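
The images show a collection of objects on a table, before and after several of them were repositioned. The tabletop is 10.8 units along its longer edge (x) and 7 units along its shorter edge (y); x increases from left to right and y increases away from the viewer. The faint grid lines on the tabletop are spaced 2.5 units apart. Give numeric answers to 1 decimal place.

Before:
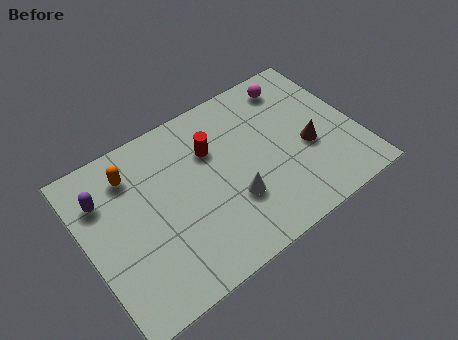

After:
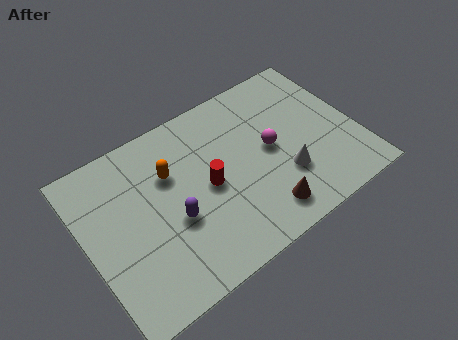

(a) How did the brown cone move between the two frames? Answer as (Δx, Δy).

(-2.2, -1.7)

The brown cone started near (8.8, 2.9) and ended near (6.6, 1.2).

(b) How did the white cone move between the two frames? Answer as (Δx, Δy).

(2.1, -0.1)

From the two frames, the white cone sits at roughly (5.6, 2.3) before and (7.7, 2.2) after.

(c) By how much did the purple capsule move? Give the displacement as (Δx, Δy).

(2.4, -2.3)

From the two frames, the purple capsule sits at roughly (0.9, 5.1) before and (3.3, 2.8) after.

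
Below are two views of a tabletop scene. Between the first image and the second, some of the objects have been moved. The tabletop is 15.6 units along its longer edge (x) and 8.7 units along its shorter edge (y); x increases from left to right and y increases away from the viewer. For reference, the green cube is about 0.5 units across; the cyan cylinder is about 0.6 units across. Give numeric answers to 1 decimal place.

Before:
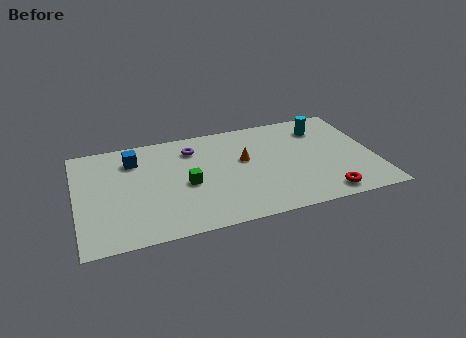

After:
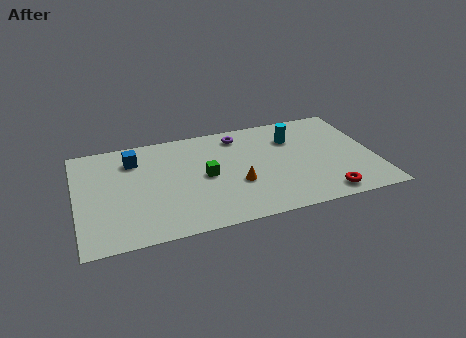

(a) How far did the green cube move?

1.1

The green cube moved from about (5.7, 3.9) to (6.7, 4.3), a distance of √(1.0² + 0.4²) ≈ 1.1.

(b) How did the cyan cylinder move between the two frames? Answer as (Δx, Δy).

(-1.6, -0.5)

From the two frames, the cyan cylinder sits at roughly (13.1, 6.8) before and (11.5, 6.3) after.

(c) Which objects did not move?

the red torus and the blue cube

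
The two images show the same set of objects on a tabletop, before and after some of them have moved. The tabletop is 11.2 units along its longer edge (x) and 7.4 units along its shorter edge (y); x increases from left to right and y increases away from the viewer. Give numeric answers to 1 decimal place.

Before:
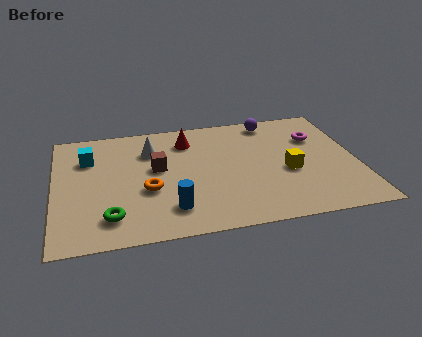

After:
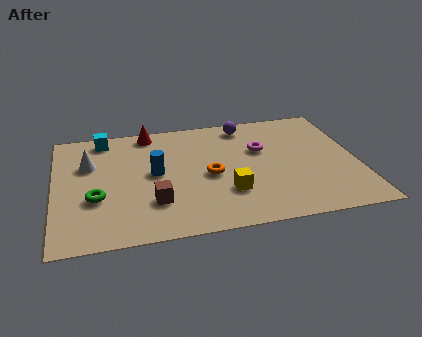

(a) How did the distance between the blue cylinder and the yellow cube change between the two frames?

-1.5

Before: roughly 4.6 units apart; after: 3.1. That's 1.5 units closer together.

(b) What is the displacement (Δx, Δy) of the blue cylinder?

(-0.5, 2.3)

The blue cylinder started near (4.2, 1.6) and ended near (3.7, 3.9).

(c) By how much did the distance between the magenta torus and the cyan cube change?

-2.4

They were about 8.5 units apart before and 6.1 after — 2.4 units closer together.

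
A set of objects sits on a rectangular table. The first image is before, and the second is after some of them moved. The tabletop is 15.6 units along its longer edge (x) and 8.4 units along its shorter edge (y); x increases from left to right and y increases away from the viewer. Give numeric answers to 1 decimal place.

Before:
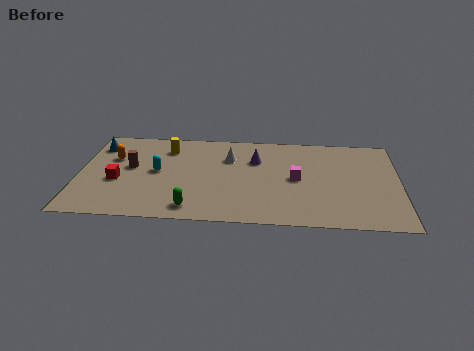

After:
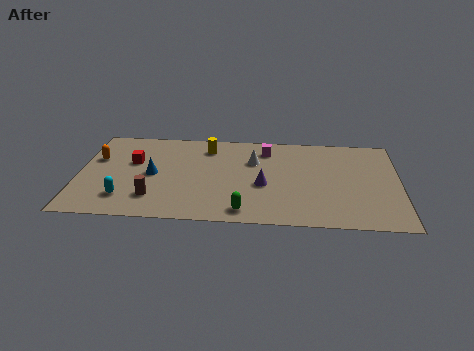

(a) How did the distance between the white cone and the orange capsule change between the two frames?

+2.0

Before: roughly 5.7 units apart; after: 7.7. That's 2.0 units further apart.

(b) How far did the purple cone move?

2.3

The purple cone moved from about (8.6, 5.8) to (9.0, 3.5), a distance of √(0.4² + 2.3²) ≈ 2.3.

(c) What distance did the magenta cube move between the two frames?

3.0

The magenta cube was near (10.6, 4.2) before and (9.1, 6.8) after, so it travelled √(1.5² + 2.6²) ≈ 3.0 units.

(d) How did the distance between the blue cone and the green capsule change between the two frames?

-1.8

Before: roughly 7.2 units apart; after: 5.4. That's 1.8 units closer together.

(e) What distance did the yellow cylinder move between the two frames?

2.0

From (4.2, 6.6) to (6.2, 6.8), the yellow cylinder covered √(2.0² + 0.2²) ≈ 2.0 units.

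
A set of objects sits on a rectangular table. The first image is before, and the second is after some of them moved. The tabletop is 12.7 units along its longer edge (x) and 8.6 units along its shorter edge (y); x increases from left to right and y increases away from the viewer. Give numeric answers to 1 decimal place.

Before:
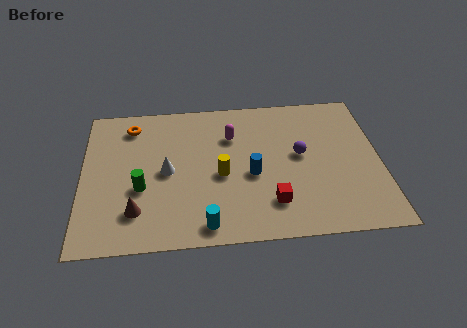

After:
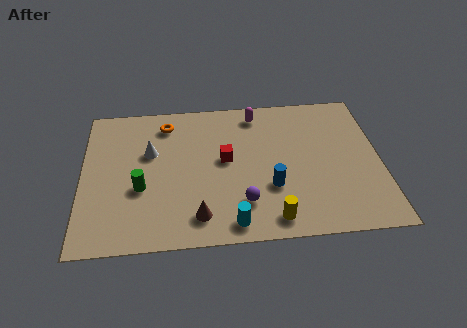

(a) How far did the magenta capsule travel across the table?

1.7

The magenta capsule was near (6.4, 6.1) before and (7.5, 7.4) after, so it travelled √(1.1² + 1.3²) ≈ 1.7 units.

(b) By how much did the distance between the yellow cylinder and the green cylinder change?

+2.5

The distance was about 3.4 in the first image and 5.9 in the second, so they moved 2.5 units further apart.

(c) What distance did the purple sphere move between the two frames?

3.6

From (9.3, 4.7) to (6.8, 2.1), the purple sphere covered √(2.5² + 2.6²) ≈ 3.6 units.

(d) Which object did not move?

the green cylinder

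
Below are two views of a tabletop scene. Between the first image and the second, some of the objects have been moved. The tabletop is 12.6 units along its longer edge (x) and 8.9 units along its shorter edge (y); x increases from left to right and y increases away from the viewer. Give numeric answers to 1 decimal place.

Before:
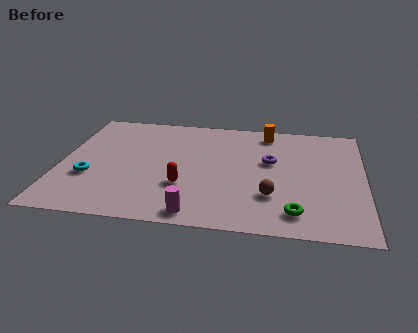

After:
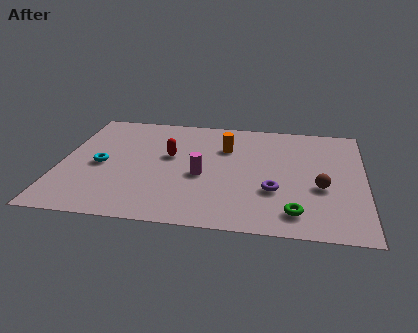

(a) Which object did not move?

the green torus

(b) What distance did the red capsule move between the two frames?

2.4

From (5.2, 2.9) to (4.5, 5.2), the red capsule covered √(0.7² + 2.3²) ≈ 2.4 units.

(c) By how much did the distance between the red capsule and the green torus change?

+1.7

Before: roughly 4.8 units apart; after: 6.5. That's 1.7 units further apart.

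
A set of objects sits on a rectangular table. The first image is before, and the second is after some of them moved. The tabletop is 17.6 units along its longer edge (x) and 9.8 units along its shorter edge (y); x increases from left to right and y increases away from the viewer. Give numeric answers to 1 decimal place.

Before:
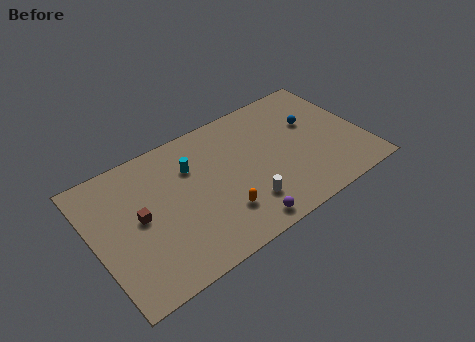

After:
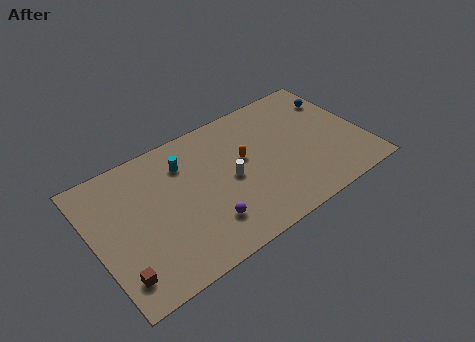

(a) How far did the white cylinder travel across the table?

2.4

From (9.4, 2.4) to (8.8, 4.7), the white cylinder covered √(0.6² + 2.3²) ≈ 2.4 units.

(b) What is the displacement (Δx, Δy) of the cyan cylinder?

(-0.4, 0.5)

The cyan cylinder started near (6.6, 6.9) and ended near (6.2, 7.4).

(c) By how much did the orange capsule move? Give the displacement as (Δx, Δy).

(2.1, 3.1)

The orange capsule started near (7.8, 2.6) and ended near (9.9, 5.7).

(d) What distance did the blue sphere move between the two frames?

2.2

The blue sphere was near (14.6, 6.2) before and (16.5, 7.3) after, so it travelled √(1.9² + 1.1²) ≈ 2.2 units.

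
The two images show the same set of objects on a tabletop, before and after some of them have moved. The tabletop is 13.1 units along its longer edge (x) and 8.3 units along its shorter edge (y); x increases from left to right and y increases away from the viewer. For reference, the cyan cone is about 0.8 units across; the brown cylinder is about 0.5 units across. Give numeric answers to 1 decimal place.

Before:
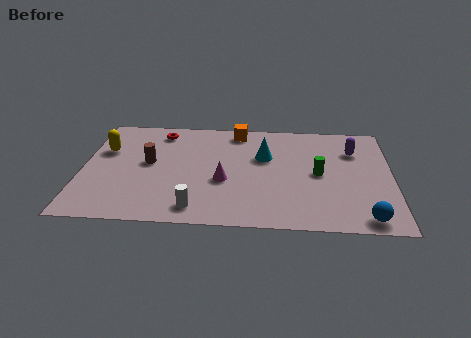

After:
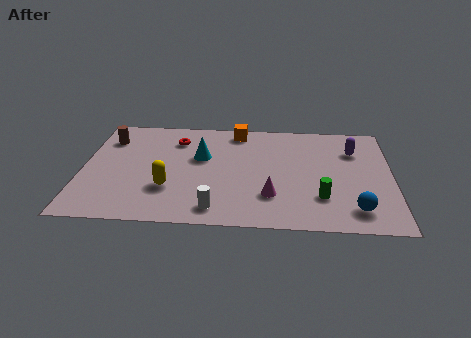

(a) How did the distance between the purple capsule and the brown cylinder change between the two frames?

+1.7

They were about 8.8 units apart before and 10.5 after — 1.7 units further apart.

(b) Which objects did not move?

the orange cube and the purple capsule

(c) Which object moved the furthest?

the yellow capsule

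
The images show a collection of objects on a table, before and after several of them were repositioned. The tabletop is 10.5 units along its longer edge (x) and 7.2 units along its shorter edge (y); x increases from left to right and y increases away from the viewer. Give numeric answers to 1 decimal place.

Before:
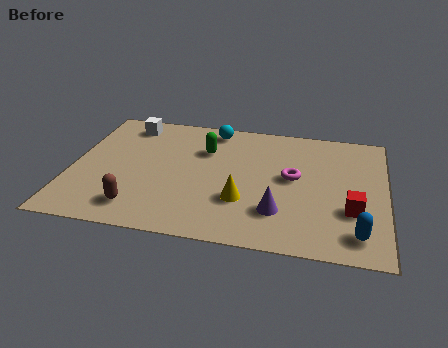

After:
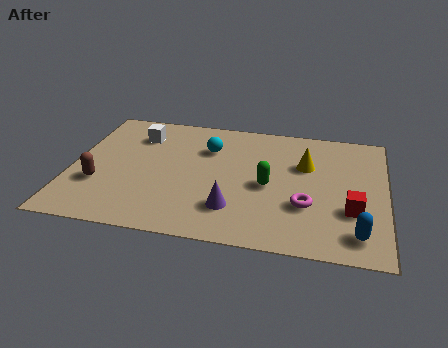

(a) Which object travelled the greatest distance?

the yellow cone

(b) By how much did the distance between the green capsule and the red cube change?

-2.7

Before: roughly 5.6 units apart; after: 2.9. That's 2.7 units closer together.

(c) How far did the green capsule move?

2.8

From (4.4, 5.0) to (6.6, 3.3), the green capsule covered √(2.2² + 1.7²) ≈ 2.8 units.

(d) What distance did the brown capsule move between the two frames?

1.8

The brown capsule moved from about (2.4, 1.3) to (1.0, 2.4), a distance of √(1.4² + 1.1²) ≈ 1.8.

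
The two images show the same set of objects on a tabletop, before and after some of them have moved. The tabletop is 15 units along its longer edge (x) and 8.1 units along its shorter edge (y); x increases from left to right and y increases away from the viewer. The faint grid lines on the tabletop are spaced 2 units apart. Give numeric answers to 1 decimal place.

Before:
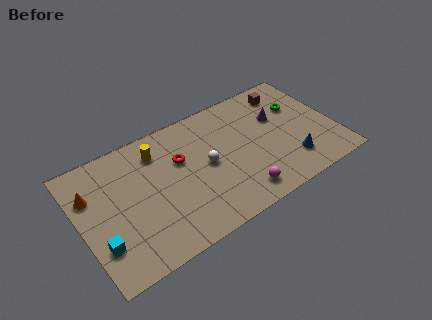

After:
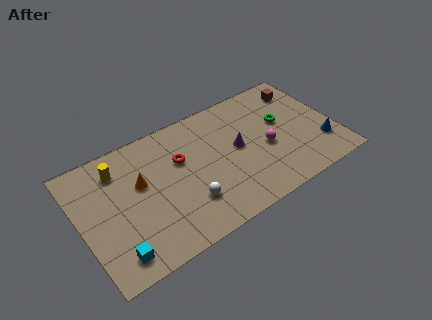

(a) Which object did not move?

the red torus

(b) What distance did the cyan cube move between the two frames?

1.2

The cyan cube moved from about (0.9, 2.3) to (1.6, 1.3), a distance of √(0.7² + 1.0²) ≈ 1.2.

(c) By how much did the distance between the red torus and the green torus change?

-1.1

They were about 7.2 units apart before and 6.1 after — 1.1 units closer together.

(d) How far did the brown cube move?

0.9

The brown cube moved from about (12.7, 6.7) to (13.6, 6.5), a distance of √(0.9² + 0.2²) ≈ 0.9.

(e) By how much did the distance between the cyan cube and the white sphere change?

-2.2

The distance was about 6.7 in the first image and 4.5 in the second, so they moved 2.2 units closer together.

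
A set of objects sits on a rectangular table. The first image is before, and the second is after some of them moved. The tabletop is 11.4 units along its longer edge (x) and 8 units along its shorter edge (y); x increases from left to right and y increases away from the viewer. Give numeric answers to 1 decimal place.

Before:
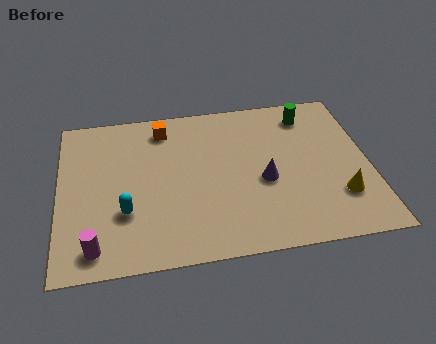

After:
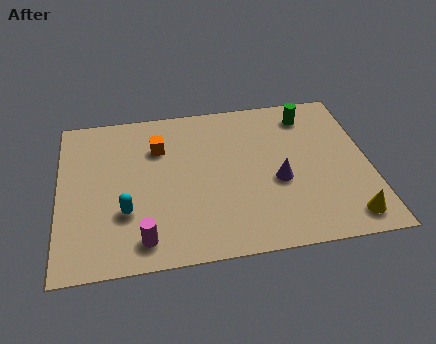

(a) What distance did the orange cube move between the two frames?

1.0

From (3.9, 6.7) to (3.7, 5.7), the orange cube covered √(0.2² + 1.0²) ≈ 1.0 units.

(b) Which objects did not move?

the cyan capsule and the green cylinder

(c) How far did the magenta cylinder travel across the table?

1.7

The magenta cylinder moved from about (1.3, 1.1) to (3.0, 1.2), a distance of √(1.7² + 0.1²) ≈ 1.7.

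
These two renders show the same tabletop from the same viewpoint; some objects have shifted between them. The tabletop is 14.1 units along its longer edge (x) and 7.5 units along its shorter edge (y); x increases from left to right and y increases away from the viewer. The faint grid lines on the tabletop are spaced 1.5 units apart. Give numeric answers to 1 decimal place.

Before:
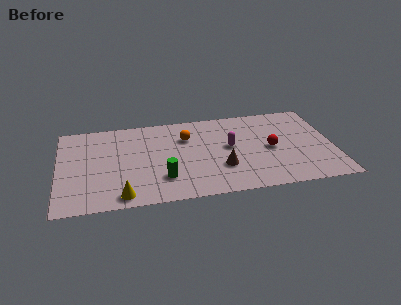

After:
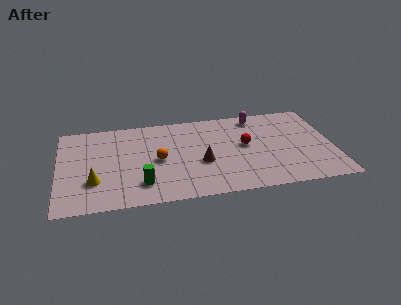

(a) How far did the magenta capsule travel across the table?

2.8

The magenta capsule moved from about (8.8, 4.1) to (10.3, 6.5), a distance of √(1.5² + 2.4²) ≈ 2.8.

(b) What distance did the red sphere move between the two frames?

1.4

From (10.9, 3.6) to (9.6, 4.1), the red sphere covered √(1.3² + 0.5²) ≈ 1.4 units.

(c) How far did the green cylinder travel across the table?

1.1

From (5.3, 2.0) to (4.2, 1.7), the green cylinder covered √(1.1² + 0.3²) ≈ 1.1 units.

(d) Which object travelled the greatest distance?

the magenta capsule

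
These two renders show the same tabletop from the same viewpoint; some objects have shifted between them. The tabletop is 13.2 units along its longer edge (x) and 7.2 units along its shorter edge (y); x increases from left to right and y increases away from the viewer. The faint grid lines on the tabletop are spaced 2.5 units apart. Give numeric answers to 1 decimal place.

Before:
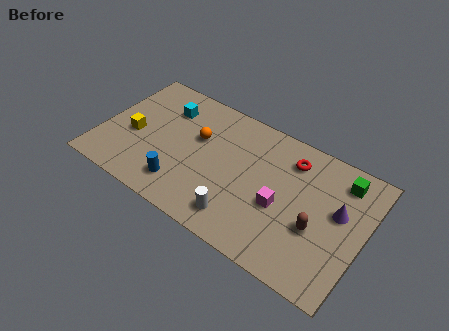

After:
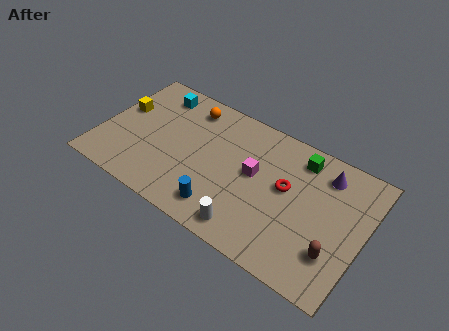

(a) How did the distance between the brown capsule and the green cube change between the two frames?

+1.4

The distance was about 3.2 in the first image and 4.6 in the second, so they moved 1.4 units further apart.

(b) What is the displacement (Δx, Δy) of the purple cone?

(-0.9, 1.6)

The purple cone started near (11.9, 4.2) and ended near (11.0, 5.8).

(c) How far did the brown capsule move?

1.3

From (11.0, 2.8) to (12.0, 2.0), the brown capsule covered √(1.0² + 0.8²) ≈ 1.3 units.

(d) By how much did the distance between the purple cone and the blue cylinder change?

-1.6

The distance was about 8.0 in the first image and 6.4 in the second, so they moved 1.6 units closer together.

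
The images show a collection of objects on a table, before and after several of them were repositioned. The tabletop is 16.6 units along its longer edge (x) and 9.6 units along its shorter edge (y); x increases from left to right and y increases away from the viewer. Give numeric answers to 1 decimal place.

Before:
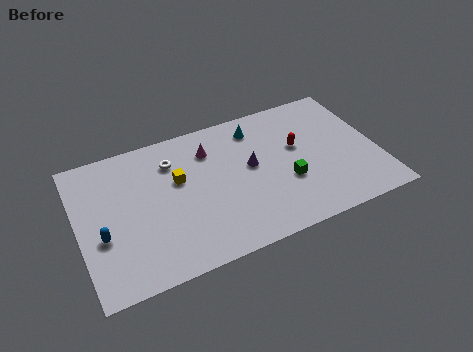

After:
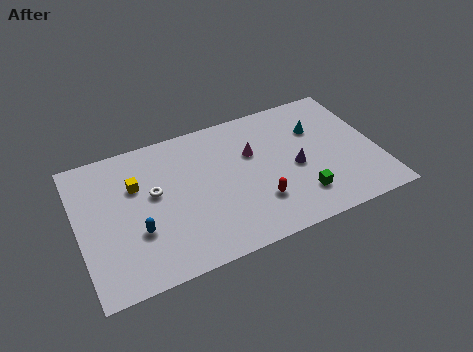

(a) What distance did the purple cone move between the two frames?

2.6

The purple cone moved from about (9.6, 5.3) to (12.0, 4.3), a distance of √(2.4² + 1.0²) ≈ 2.6.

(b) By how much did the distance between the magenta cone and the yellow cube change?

+4.1

The distance was about 2.4 in the first image and 6.5 in the second, so they moved 4.1 units further apart.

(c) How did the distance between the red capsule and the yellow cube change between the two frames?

+0.7

They were about 6.7 units apart before and 7.4 after — 0.7 units further apart.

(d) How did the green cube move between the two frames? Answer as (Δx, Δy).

(0.6, -1.3)

The green cube was at about (11.4, 3.5) and moved to about (12.0, 2.2).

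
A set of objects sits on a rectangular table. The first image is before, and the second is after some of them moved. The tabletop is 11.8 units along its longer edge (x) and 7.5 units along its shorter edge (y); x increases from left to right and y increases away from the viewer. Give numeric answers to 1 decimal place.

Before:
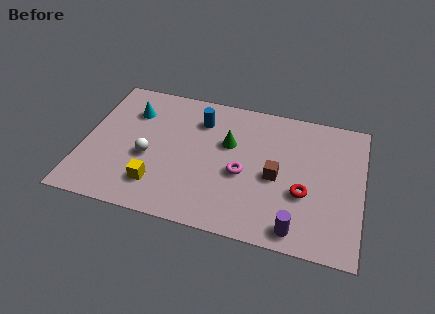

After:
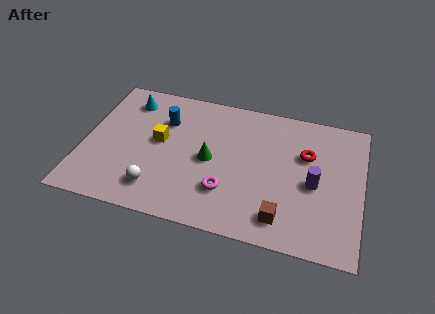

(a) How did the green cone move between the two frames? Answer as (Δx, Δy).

(-0.7, -1.1)

From the two frames, the green cone sits at roughly (6.1, 4.7) before and (5.4, 3.6) after.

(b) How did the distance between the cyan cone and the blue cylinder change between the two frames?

-1.1

Before: roughly 2.9 units apart; after: 1.8. That's 1.1 units closer together.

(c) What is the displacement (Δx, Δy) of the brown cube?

(0.4, -2.1)

The brown cube was at about (8.2, 3.4) and moved to about (8.6, 1.3).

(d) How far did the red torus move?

2.1

The red torus moved from about (9.4, 2.8) to (9.4, 4.9), a distance of √(0.0² + 2.1²) ≈ 2.1.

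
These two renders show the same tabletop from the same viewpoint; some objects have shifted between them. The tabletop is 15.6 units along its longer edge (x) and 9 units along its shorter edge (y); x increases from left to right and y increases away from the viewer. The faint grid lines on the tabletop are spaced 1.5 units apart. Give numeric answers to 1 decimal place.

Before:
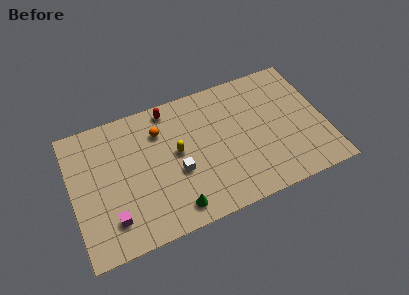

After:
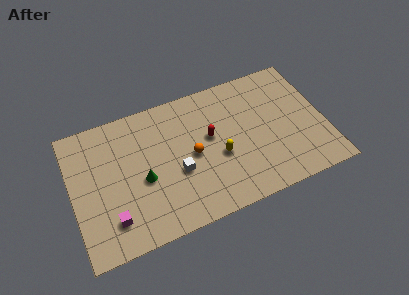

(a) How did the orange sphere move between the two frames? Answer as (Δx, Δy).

(1.8, -2.3)

The orange sphere started near (5.6, 6.7) and ended near (7.4, 4.4).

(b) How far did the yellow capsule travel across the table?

2.8

From (6.5, 4.9) to (9.0, 3.7), the yellow capsule covered √(2.5² + 1.2²) ≈ 2.8 units.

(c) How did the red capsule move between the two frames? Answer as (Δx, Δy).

(2.3, -2.8)

The red capsule started near (6.3, 8.0) and ended near (8.6, 5.2).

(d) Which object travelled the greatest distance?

the red capsule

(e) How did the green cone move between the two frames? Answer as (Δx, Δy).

(-1.7, 2.6)

The green cone was at about (6.0, 1.3) and moved to about (4.3, 3.9).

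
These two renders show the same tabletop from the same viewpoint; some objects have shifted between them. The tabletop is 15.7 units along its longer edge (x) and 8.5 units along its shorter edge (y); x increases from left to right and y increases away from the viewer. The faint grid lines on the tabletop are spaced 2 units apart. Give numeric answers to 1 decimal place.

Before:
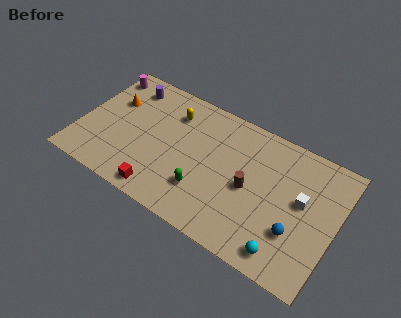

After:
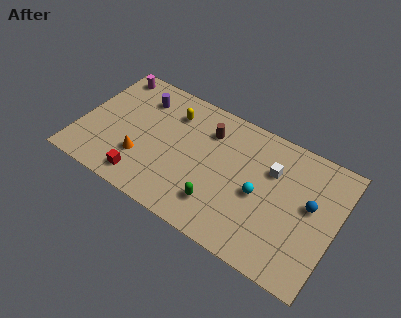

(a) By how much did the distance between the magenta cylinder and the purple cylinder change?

+0.7

The distance was about 1.6 in the first image and 2.3 in the second, so they moved 0.7 units further apart.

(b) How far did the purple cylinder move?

1.0

The purple cylinder moved from about (2.4, 7.0) to (3.3, 6.6), a distance of √(0.9² + 0.4²) ≈ 1.0.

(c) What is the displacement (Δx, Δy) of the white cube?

(-2.0, 1.0)

The white cube was at about (13.6, 4.8) and moved to about (11.6, 5.8).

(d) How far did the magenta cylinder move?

0.5

The magenta cylinder moved from about (0.8, 7.2) to (1.2, 7.5), a distance of √(0.4² + 0.3²) ≈ 0.5.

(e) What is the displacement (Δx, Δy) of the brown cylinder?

(-2.9, 2.4)

The brown cylinder was at about (10.5, 4.0) and moved to about (7.6, 6.4).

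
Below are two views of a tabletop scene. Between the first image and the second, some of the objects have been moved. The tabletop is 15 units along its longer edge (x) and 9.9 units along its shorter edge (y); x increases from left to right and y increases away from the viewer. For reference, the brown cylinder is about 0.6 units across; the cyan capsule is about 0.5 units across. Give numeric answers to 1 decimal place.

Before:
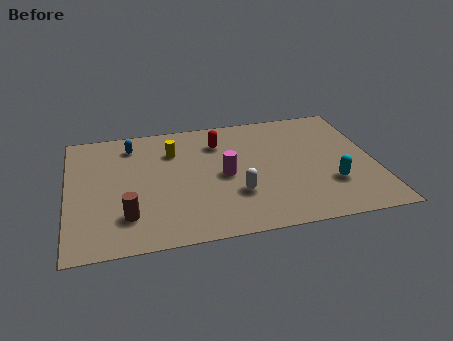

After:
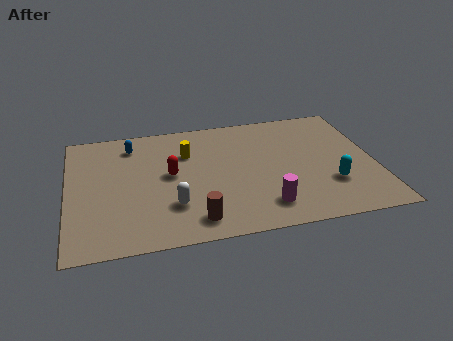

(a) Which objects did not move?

the blue capsule and the cyan capsule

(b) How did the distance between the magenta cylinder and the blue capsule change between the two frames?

+3.2

The distance was about 5.6 in the first image and 8.8 in the second, so they moved 3.2 units further apart.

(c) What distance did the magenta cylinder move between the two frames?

3.3

The magenta cylinder was near (7.6, 4.7) before and (9.4, 1.9) after, so it travelled √(1.8² + 2.8²) ≈ 3.3 units.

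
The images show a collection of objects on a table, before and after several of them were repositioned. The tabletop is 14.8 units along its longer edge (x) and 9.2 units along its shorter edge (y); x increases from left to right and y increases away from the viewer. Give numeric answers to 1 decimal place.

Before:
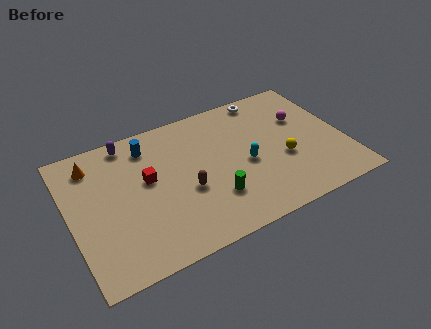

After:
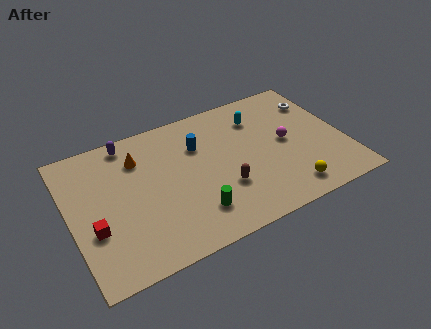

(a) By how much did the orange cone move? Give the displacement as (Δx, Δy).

(2.4, -0.6)

From the two frames, the orange cone sits at roughly (1.5, 7.5) before and (3.9, 6.9) after.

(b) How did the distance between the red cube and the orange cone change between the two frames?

+1.1

The distance was about 3.5 in the first image and 4.6 in the second, so they moved 1.1 units further apart.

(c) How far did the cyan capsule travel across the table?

3.1

From (9.4, 4.1) to (10.5, 7.0), the cyan capsule covered √(1.1² + 2.9²) ≈ 3.1 units.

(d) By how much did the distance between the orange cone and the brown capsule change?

-0.3

The distance was about 6.0 in the first image and 5.7 in the second, so they moved 0.3 units closer together.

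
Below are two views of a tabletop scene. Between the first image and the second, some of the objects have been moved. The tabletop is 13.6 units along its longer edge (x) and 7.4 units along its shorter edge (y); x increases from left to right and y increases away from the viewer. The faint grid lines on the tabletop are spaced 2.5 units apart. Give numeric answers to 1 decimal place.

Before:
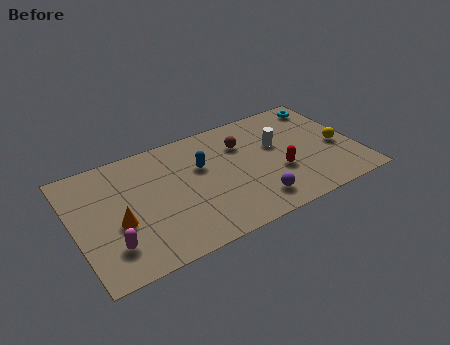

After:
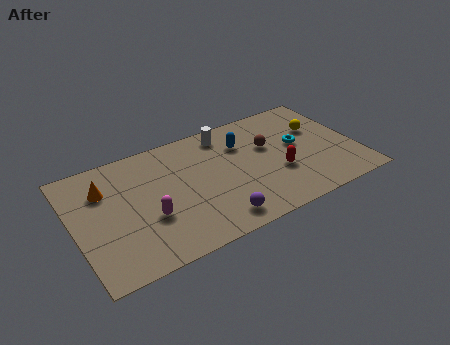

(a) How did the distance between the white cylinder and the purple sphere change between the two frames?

+1.8

Before: roughly 3.5 units apart; after: 5.3. That's 1.8 units further apart.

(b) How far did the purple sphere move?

1.9

From (8.3, 1.4) to (6.4, 1.1), the purple sphere covered √(1.9² + 0.3²) ≈ 1.9 units.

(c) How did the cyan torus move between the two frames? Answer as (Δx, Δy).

(-1.7, -2.2)

The cyan torus was at about (12.6, 6.3) and moved to about (10.9, 4.1).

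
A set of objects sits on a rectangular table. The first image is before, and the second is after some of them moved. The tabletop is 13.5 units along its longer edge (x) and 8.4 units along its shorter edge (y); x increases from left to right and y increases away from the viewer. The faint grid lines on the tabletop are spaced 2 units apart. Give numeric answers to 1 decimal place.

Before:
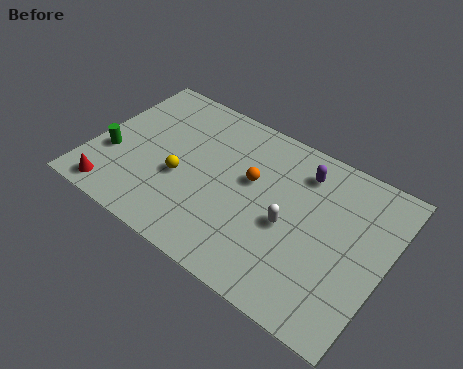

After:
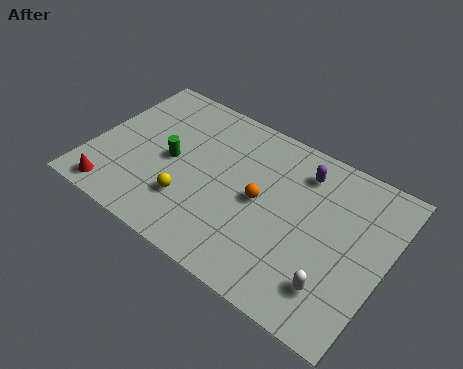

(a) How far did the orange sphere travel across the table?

1.0

The orange sphere was near (7.2, 5.0) before and (7.8, 4.2) after, so it travelled √(0.6² + 0.8²) ≈ 1.0 units.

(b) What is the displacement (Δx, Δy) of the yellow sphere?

(0.6, -1.0)

The yellow sphere started near (4.2, 3.4) and ended near (4.8, 2.4).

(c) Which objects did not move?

the red cone and the purple capsule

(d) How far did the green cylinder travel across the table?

2.8

The green cylinder was near (1.0, 3.0) before and (3.6, 4.1) after, so it travelled √(2.6² + 1.1²) ≈ 2.8 units.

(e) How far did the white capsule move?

3.0

The white capsule moved from about (9.2, 3.7) to (11.6, 1.9), a distance of √(2.4² + 1.8²) ≈ 3.0.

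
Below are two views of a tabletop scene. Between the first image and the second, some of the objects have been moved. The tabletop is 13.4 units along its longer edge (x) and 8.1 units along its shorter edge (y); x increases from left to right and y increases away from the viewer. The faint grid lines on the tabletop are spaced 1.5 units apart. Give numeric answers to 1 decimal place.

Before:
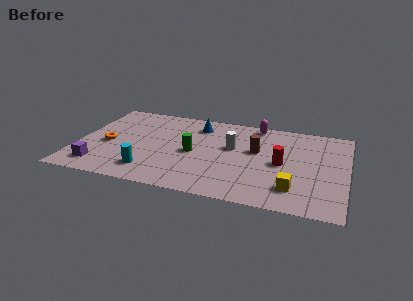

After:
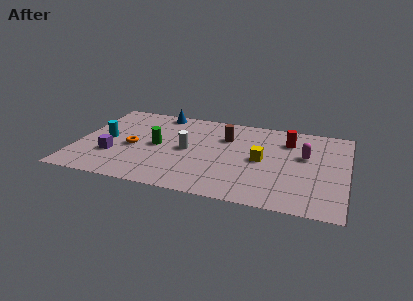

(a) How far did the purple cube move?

1.3

The purple cube moved from about (1.3, 1.4) to (1.9, 2.6), a distance of √(0.6² + 1.2²) ≈ 1.3.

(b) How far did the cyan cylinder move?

3.4

From (3.8, 1.6) to (1.4, 4.0), the cyan cylinder covered √(2.4² + 2.4²) ≈ 3.4 units.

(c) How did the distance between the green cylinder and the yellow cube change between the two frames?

-0.3

Before: roughly 5.5 units apart; after: 5.2. That's 0.3 units closer together.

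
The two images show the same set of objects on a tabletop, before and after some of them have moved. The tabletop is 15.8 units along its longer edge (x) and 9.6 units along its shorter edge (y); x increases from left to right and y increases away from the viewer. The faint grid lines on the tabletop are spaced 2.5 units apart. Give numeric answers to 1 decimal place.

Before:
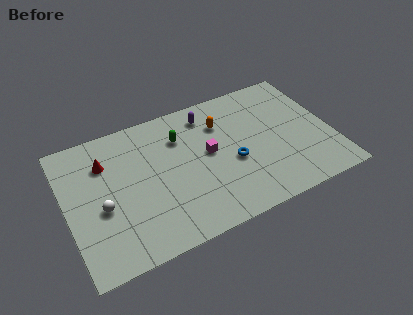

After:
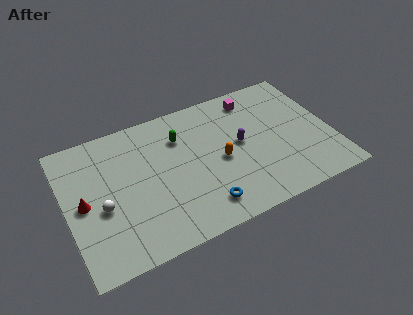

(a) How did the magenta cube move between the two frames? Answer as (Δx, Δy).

(3.1, 2.9)

The magenta cube started near (8.5, 5.2) and ended near (11.6, 8.1).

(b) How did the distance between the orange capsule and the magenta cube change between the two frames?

+2.4

The distance was about 2.1 in the first image and 4.5 in the second, so they moved 2.4 units further apart.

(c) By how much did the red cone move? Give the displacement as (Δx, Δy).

(-1.5, -2.3)

The red cone was at about (2.5, 7.0) and moved to about (1.0, 4.7).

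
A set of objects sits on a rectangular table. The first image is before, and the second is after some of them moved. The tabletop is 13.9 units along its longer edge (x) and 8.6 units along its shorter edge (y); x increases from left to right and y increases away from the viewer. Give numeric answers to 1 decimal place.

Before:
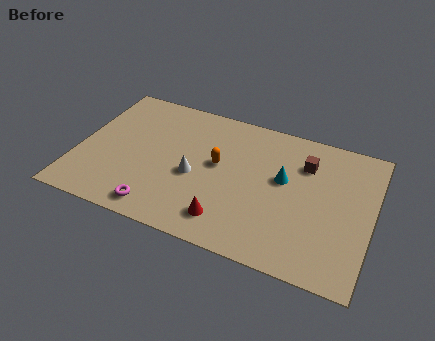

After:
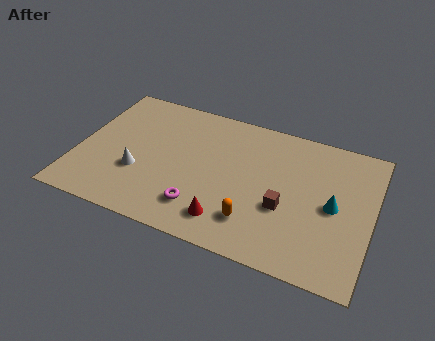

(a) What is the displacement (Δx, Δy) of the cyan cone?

(2.4, -0.8)

The cyan cone was at about (9.7, 5.0) and moved to about (12.1, 4.2).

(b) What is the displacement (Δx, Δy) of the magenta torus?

(1.9, 0.8)

The magenta torus started near (4.2, 1.1) and ended near (6.1, 1.9).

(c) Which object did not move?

the red cone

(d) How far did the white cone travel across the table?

2.7

The white cone was near (5.6, 3.7) before and (3.0, 3.0) after, so it travelled √(2.6² + 0.7²) ≈ 2.7 units.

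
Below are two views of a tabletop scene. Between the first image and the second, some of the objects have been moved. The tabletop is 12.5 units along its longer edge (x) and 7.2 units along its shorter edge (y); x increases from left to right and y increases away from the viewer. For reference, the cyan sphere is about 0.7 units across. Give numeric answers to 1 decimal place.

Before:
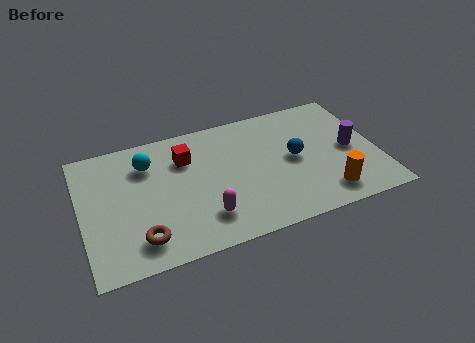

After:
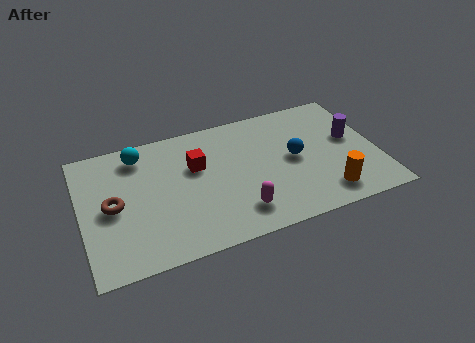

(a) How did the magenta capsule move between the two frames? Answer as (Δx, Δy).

(1.4, -0.2)

The magenta capsule started near (5.0, 1.7) and ended near (6.4, 1.5).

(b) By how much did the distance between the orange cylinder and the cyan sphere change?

+0.6

They were about 8.3 units apart before and 8.9 after — 0.6 units further apart.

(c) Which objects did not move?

the blue sphere and the orange cylinder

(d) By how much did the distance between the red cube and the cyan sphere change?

+1.1

They were about 1.6 units apart before and 2.7 after — 1.1 units further apart.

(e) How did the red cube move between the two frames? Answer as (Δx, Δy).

(0.4, -0.6)

The red cube was at about (4.5, 5.2) and moved to about (4.9, 4.6).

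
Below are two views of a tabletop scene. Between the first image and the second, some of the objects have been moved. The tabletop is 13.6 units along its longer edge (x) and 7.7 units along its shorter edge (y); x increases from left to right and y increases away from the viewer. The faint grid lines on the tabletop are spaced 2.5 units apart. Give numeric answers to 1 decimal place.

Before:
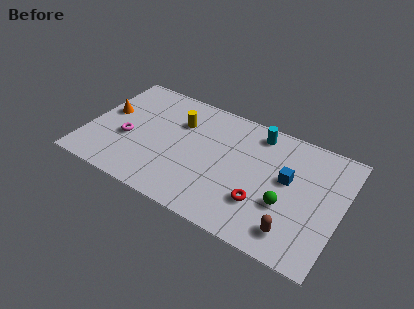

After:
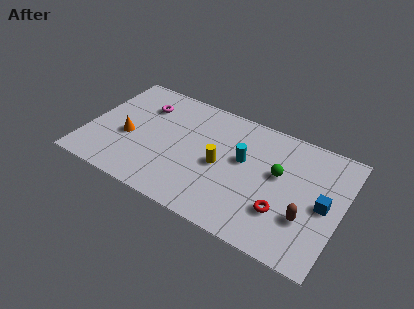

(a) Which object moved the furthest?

the yellow cylinder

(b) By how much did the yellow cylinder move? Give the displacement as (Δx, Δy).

(2.5, -1.8)

The yellow cylinder was at about (4.7, 5.4) and moved to about (7.2, 3.6).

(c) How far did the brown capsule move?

1.2

The brown capsule was near (11.4, 1.4) before and (11.9, 2.5) after, so it travelled √(0.5² + 1.1²) ≈ 1.2 units.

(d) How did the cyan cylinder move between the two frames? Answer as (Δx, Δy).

(-0.5, -2.1)

From the two frames, the cyan cylinder sits at roughly (8.8, 6.6) before and (8.3, 4.5) after.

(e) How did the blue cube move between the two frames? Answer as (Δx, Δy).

(2.0, -0.7)

The blue cube was at about (10.7, 4.4) and moved to about (12.7, 3.7).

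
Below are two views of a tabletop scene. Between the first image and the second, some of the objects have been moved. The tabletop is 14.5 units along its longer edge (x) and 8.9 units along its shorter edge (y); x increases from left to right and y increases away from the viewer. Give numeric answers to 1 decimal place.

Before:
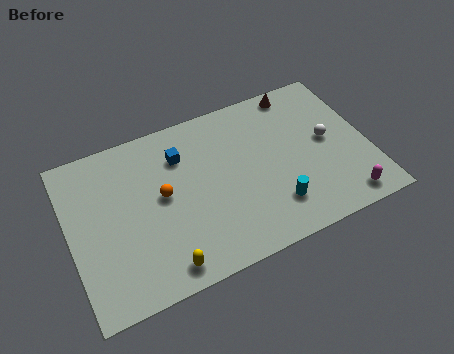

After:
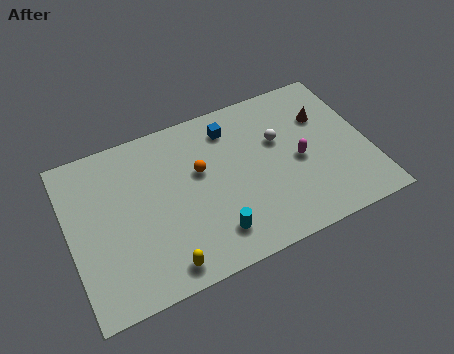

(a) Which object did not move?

the yellow capsule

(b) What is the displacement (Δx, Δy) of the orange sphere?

(1.9, 0.6)

The orange sphere was at about (4.5, 4.8) and moved to about (6.4, 5.4).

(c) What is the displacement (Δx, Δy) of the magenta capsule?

(-1.8, 3.0)

The magenta capsule was at about (12.9, 1.1) and moved to about (11.1, 4.1).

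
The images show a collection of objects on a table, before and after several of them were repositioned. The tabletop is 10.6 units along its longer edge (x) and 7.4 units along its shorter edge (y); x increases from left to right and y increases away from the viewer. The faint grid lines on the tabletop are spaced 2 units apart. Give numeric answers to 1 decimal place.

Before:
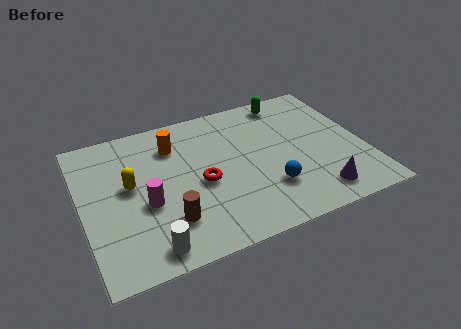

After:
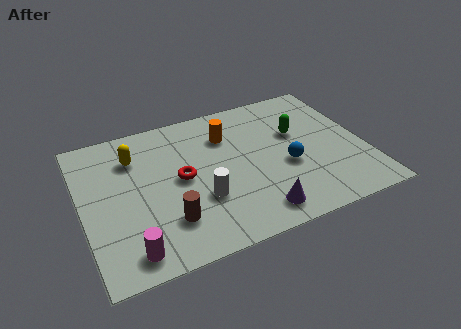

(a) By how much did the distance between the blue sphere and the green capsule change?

-2.9

They were about 4.6 units apart before and 1.7 after — 2.9 units closer together.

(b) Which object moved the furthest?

the white cylinder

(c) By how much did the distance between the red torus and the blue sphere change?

+1.3

Before: roughly 2.7 units apart; after: 4.0. That's 1.3 units further apart.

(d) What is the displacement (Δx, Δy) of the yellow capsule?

(0.3, 1.4)

From the two frames, the yellow capsule sits at roughly (1.8, 4.1) before and (2.1, 5.5) after.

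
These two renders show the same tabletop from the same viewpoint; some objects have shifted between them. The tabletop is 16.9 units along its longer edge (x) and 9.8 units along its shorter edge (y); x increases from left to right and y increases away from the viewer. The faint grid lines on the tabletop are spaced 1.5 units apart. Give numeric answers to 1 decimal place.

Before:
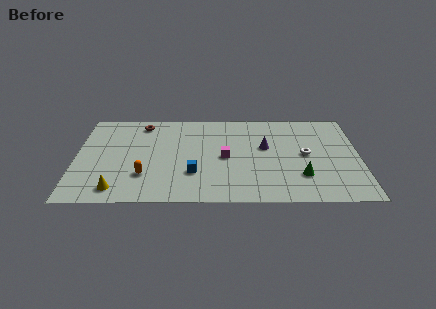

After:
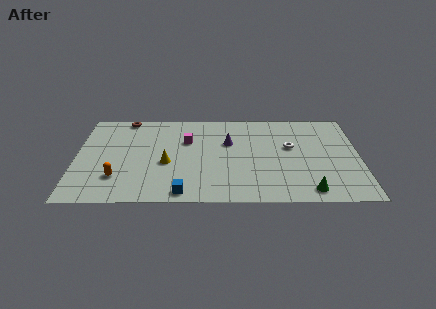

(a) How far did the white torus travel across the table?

1.2

The white torus moved from about (13.7, 5.0) to (12.8, 5.8), a distance of √(0.9² + 0.8²) ≈ 1.2.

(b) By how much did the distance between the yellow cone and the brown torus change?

-1.6

They were about 7.1 units apart before and 5.5 after — 1.6 units closer together.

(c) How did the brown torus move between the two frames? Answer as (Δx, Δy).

(-1.0, 0.6)

From the two frames, the brown torus sits at roughly (3.9, 8.4) before and (2.9, 9.0) after.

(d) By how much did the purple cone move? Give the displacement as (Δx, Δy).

(-2.2, 0.5)

The purple cone started near (11.3, 5.8) and ended near (9.1, 6.3).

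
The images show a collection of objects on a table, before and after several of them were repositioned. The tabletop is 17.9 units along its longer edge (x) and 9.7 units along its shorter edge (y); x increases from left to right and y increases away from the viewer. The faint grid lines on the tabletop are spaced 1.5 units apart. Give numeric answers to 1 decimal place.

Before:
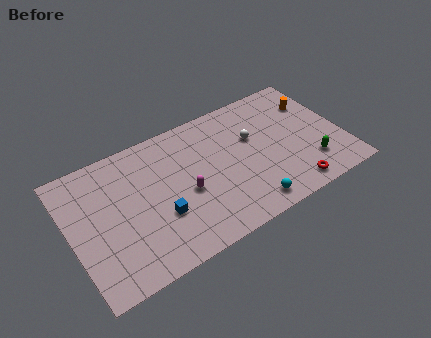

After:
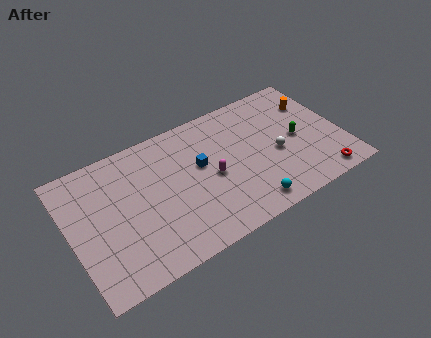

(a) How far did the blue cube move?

3.8

The blue cube was near (5.6, 3.4) before and (8.6, 5.7) after, so it travelled √(3.0² + 2.3²) ≈ 3.8 units.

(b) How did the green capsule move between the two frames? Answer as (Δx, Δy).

(-0.5, 2.3)

The green capsule started near (15.5, 2.4) and ended near (15.0, 4.7).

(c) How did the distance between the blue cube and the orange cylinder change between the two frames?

-3.5

The distance was about 11.5 in the first image and 8.0 in the second, so they moved 3.5 units closer together.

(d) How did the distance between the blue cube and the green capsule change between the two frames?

-3.5

The distance was about 10.0 in the first image and 6.5 in the second, so they moved 3.5 units closer together.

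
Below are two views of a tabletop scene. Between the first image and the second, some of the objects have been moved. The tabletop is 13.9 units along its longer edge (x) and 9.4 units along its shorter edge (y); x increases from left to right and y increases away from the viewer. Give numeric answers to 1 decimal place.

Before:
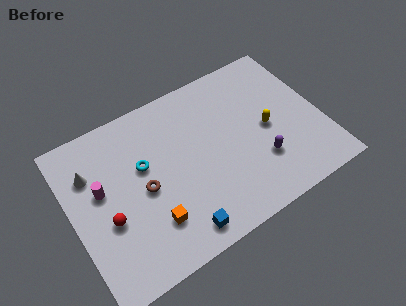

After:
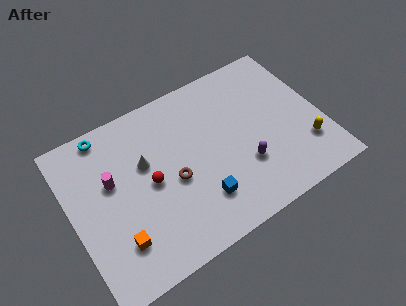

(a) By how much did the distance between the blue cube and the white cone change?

-2.5

The distance was about 6.8 in the first image and 4.3 in the second, so they moved 2.5 units closer together.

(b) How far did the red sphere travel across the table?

2.7

The red sphere was near (1.8, 3.7) before and (4.3, 4.6) after, so it travelled √(2.5² + 0.9²) ≈ 2.7 units.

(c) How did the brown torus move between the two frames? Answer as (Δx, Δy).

(1.6, -0.3)

From the two frames, the brown torus sits at roughly (3.9, 4.4) before and (5.5, 4.1) after.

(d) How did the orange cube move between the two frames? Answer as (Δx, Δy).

(-1.9, -0.1)

The orange cube was at about (4.0, 2.4) and moved to about (2.1, 2.3).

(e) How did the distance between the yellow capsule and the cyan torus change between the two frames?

+5.0

The distance was about 6.9 in the first image and 11.9 in the second, so they moved 5.0 units further apart.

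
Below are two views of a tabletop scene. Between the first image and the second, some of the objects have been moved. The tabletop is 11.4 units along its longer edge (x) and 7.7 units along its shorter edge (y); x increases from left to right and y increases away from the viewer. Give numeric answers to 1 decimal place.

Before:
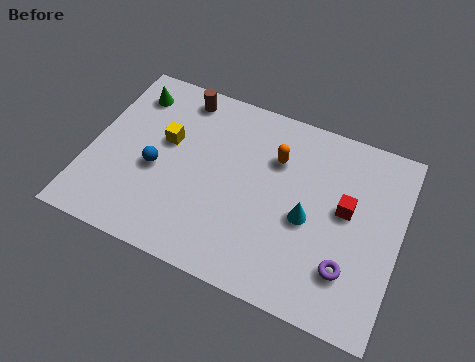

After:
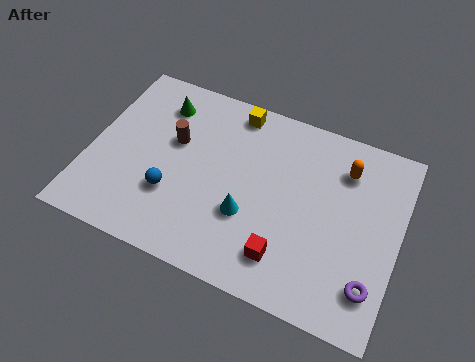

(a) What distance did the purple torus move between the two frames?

0.9

The purple torus was near (9.7, 2.0) before and (10.6, 1.7) after, so it travelled √(0.9² + 0.3²) ≈ 0.9 units.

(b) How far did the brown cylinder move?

2.0

From (3.0, 6.7) to (3.0, 4.7), the brown cylinder covered √(0.0² + 2.0²) ≈ 2.0 units.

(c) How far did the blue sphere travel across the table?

1.1

The blue sphere moved from about (2.5, 3.3) to (3.2, 2.5), a distance of √(0.7² + 0.8²) ≈ 1.1.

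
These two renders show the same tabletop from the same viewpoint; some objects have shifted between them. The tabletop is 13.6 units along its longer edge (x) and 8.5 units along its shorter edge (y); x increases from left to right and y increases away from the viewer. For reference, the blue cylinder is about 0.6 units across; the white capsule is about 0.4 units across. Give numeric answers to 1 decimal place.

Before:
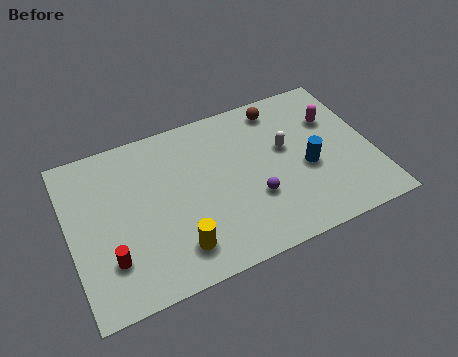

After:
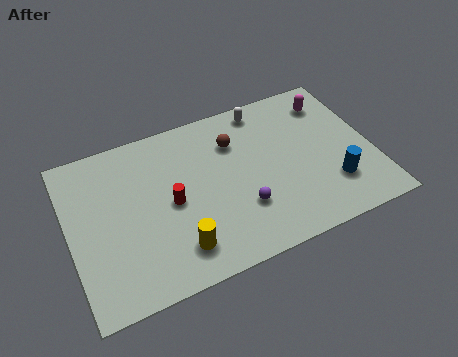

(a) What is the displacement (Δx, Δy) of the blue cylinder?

(1.0, -1.3)

The blue cylinder started near (10.6, 3.6) and ended near (11.6, 2.3).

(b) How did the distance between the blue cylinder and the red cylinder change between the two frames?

-1.8

They were about 9.1 units apart before and 7.3 after — 1.8 units closer together.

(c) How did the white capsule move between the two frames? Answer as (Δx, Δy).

(-0.7, 2.5)

The white capsule started near (9.8, 5.0) and ended near (9.1, 7.5).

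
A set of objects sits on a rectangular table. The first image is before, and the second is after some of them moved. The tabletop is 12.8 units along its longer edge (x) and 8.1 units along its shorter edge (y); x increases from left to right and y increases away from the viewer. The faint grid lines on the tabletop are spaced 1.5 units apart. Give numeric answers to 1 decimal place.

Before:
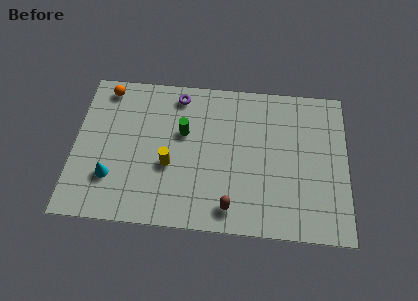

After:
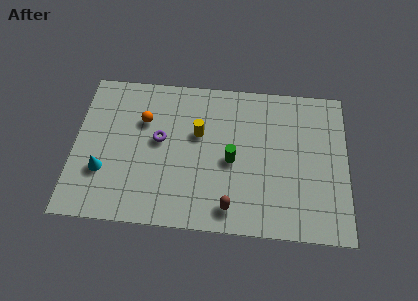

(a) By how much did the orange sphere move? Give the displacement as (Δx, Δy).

(1.8, -1.6)

From the two frames, the orange sphere sits at roughly (1.4, 7.1) before and (3.2, 5.5) after.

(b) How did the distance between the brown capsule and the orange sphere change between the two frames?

-2.4

The distance was about 8.4 in the first image and 6.0 in the second, so they moved 2.4 units closer together.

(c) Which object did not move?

the brown capsule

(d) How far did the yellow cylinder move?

2.2

The yellow cylinder was near (4.5, 3.2) before and (5.8, 5.0) after, so it travelled √(1.3² + 1.8²) ≈ 2.2 units.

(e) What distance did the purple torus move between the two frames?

2.6

The purple torus was near (4.8, 7.0) before and (4.0, 4.5) after, so it travelled √(0.8² + 2.5²) ≈ 2.6 units.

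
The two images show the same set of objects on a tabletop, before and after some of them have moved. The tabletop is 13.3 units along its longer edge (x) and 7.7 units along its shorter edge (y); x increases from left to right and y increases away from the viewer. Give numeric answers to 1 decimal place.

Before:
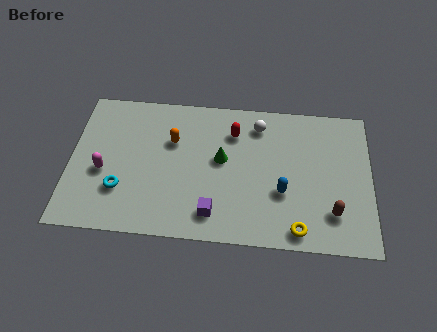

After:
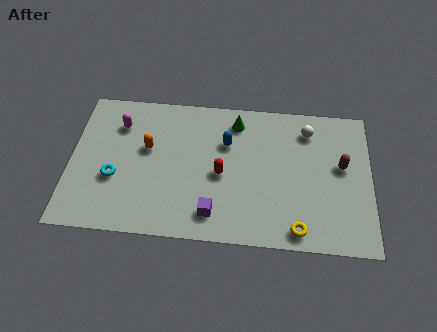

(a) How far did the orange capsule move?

1.2

From (4.5, 5.1) to (3.4, 4.6), the orange capsule covered √(1.1² + 0.5²) ≈ 1.2 units.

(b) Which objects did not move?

the yellow torus and the purple cube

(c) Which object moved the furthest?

the blue capsule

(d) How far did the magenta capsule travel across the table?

2.7

The magenta capsule moved from about (1.5, 3.2) to (2.1, 5.8), a distance of √(0.6² + 2.6²) ≈ 2.7.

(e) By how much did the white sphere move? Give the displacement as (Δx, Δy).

(2.2, -0.1)

The white sphere started near (8.3, 6.3) and ended near (10.5, 6.2).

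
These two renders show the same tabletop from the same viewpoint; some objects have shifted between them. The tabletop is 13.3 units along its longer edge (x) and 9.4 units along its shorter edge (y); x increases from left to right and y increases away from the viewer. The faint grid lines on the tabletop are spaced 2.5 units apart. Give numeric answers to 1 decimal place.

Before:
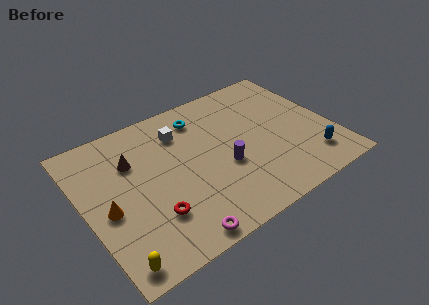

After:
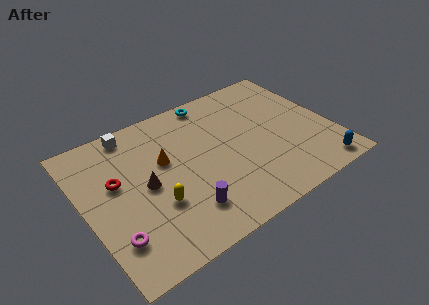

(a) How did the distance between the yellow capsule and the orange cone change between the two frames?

-0.4

Before: roughly 3.1 units apart; after: 2.7. That's 0.4 units closer together.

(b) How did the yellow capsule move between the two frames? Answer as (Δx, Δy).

(2.6, 2.2)

The yellow capsule was at about (0.9, 1.0) and moved to about (3.5, 3.2).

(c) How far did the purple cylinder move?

3.0

The purple cylinder moved from about (7.3, 3.7) to (4.8, 2.1), a distance of √(2.5² + 1.6²) ≈ 3.0.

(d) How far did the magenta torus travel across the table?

3.4

The magenta torus was near (4.1, 0.8) before and (1.1, 2.3) after, so it travelled √(3.0² + 1.5²) ≈ 3.4 units.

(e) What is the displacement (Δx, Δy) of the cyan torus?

(0.8, 0.9)

From the two frames, the cyan torus sits at roughly (6.7, 7.6) before and (7.5, 8.5) after.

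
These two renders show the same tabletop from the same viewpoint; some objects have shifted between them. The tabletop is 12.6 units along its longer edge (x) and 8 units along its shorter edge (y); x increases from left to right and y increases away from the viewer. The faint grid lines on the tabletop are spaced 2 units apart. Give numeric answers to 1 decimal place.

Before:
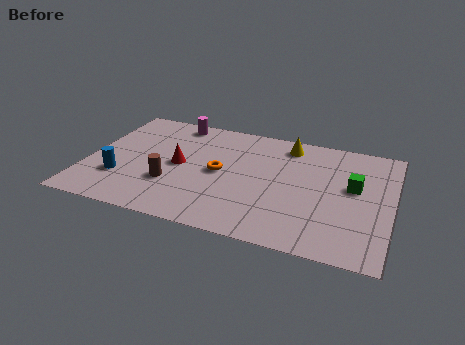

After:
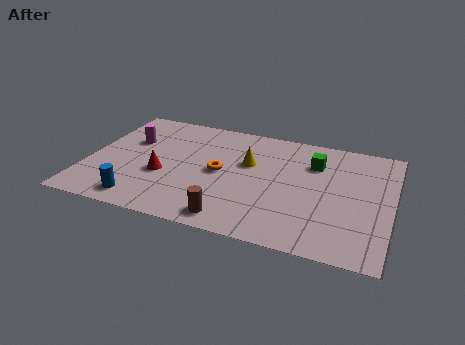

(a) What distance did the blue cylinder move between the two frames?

1.6

The blue cylinder was near (1.5, 2.4) before and (2.5, 1.1) after, so it travelled √(1.0² + 1.3²) ≈ 1.6 units.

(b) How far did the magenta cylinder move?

2.5

From (3.3, 7.1) to (1.6, 5.2), the magenta cylinder covered √(1.7² + 1.9²) ≈ 2.5 units.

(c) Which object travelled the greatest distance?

the brown cylinder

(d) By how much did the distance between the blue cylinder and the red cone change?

-0.7

The distance was about 2.8 in the first image and 2.1 in the second, so they moved 0.7 units closer together.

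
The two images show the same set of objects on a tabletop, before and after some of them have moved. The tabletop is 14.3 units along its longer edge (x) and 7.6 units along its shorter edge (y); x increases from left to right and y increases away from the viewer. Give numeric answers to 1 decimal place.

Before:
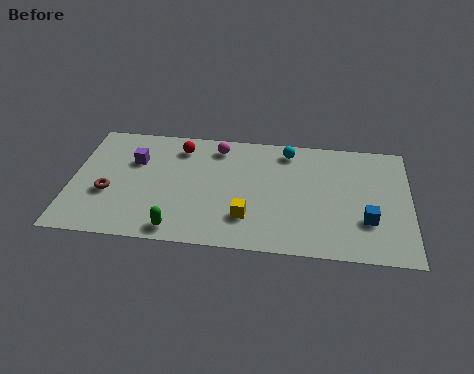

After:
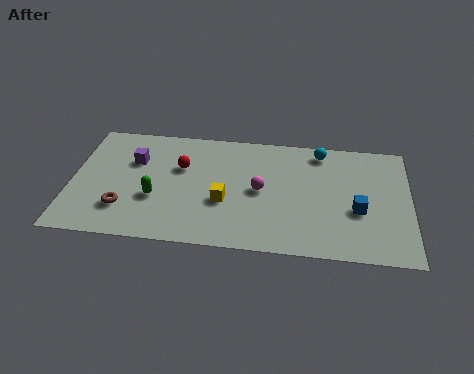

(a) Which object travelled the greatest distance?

the magenta sphere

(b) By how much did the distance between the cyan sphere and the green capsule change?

+0.7

Before: roughly 7.2 units apart; after: 7.9. That's 0.7 units further apart.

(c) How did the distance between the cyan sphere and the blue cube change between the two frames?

-1.4

The distance was about 5.3 in the first image and 3.9 in the second, so they moved 1.4 units closer together.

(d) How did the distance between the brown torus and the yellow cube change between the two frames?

-1.7

They were about 6.0 units apart before and 4.3 after — 1.7 units closer together.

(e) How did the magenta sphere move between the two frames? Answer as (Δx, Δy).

(1.9, -2.6)

The magenta sphere started near (6.1, 6.4) and ended near (8.0, 3.8).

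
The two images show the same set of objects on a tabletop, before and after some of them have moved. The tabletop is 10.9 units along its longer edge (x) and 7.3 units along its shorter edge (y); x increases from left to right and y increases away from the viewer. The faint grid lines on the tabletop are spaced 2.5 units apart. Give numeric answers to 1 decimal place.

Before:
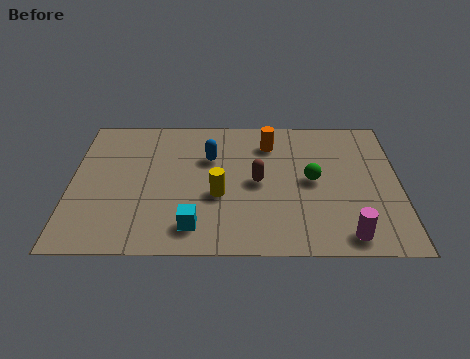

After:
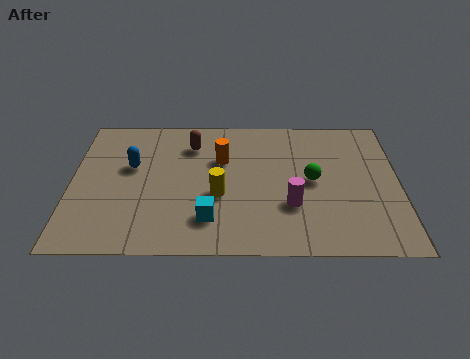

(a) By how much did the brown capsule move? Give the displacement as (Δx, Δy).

(-2.2, 2.0)

The brown capsule started near (6.2, 3.6) and ended near (4.0, 5.6).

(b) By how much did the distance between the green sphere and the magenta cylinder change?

-1.5

They were about 3.0 units apart before and 1.5 after — 1.5 units closer together.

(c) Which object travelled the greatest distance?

the brown capsule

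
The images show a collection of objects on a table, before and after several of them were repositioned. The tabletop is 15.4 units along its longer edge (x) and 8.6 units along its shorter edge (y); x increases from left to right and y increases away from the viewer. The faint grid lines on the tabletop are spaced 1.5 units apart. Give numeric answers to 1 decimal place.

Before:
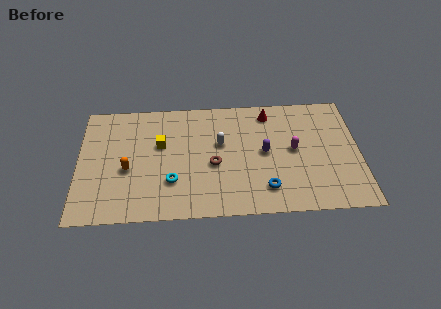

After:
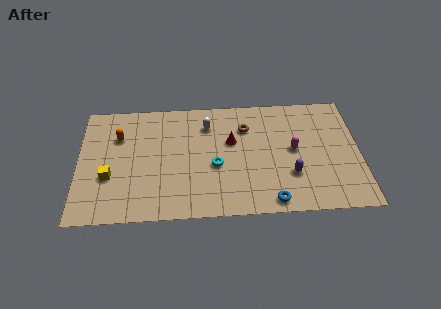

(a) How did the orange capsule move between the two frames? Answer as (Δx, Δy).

(-0.5, 2.4)

The orange capsule was at about (2.7, 3.6) and moved to about (2.2, 6.0).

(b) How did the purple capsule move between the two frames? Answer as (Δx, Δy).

(1.4, -1.7)

From the two frames, the purple capsule sits at roughly (10.2, 4.4) before and (11.6, 2.7) after.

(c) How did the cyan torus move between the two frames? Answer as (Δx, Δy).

(2.4, 1.0)

The cyan torus was at about (5.1, 2.6) and moved to about (7.5, 3.6).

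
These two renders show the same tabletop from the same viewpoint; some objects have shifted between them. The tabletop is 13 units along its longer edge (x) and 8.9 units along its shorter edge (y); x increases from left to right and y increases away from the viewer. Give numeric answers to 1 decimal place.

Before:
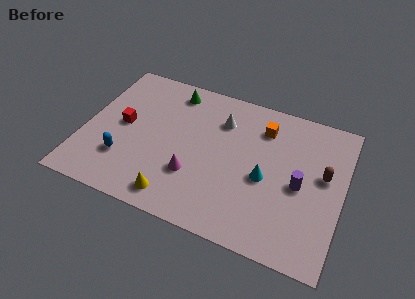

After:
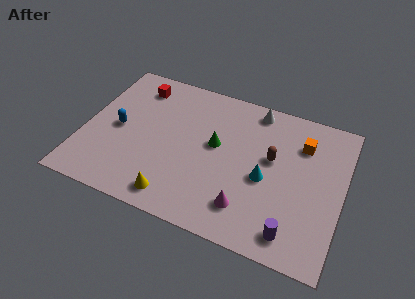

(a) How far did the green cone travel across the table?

3.6

The green cone was near (4.1, 7.6) before and (6.6, 5.0) after, so it travelled √(2.5² + 2.6²) ≈ 3.6 units.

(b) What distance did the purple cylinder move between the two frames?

2.8

The purple cylinder was near (10.9, 4.1) before and (10.8, 1.3) after, so it travelled √(0.1² + 2.8²) ≈ 2.8 units.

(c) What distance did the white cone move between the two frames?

2.1

From (6.7, 6.6) to (8.3, 7.9), the white cone covered √(1.6² + 1.3²) ≈ 2.1 units.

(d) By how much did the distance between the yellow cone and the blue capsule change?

+1.4

They were about 3.1 units apart before and 4.5 after — 1.4 units further apart.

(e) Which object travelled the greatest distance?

the green cone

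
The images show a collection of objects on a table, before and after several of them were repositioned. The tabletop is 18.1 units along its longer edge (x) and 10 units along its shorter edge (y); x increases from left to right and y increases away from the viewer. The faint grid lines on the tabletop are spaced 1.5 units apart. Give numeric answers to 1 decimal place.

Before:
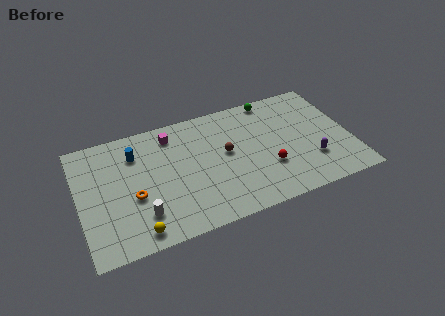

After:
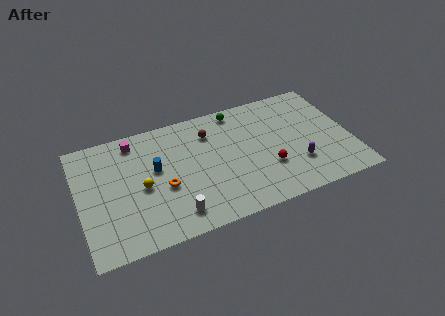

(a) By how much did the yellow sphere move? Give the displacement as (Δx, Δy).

(0.6, 3.4)

The yellow sphere was at about (3.5, 1.2) and moved to about (4.1, 4.6).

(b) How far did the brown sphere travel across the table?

2.3

The brown sphere moved from about (9.8, 5.5) to (8.9, 7.6), a distance of √(0.9² + 2.1²) ≈ 2.3.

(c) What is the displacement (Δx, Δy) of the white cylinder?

(2.1, -0.7)

From the two frames, the white cylinder sits at roughly (3.9, 2.4) before and (6.0, 1.7) after.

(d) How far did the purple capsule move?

1.0

The purple capsule moved from about (15.3, 2.9) to (14.3, 2.9), a distance of √(1.0² + 0.0²) ≈ 1.0.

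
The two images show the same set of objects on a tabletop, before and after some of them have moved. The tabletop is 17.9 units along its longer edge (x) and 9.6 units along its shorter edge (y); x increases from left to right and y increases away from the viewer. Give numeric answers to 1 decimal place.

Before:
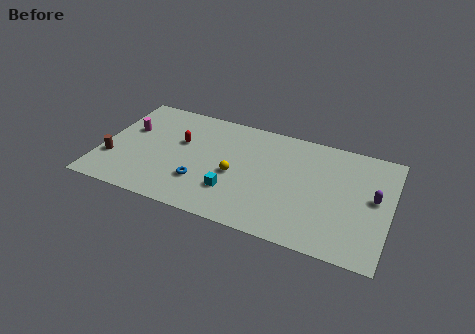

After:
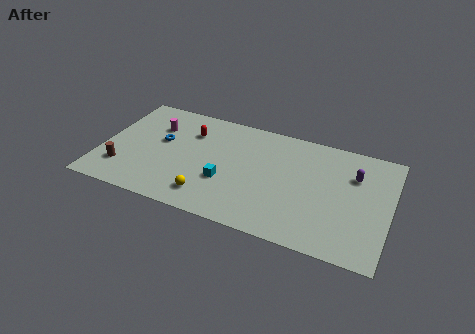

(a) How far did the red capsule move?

1.2

The red capsule was near (4.8, 5.9) before and (5.3, 7.0) after, so it travelled √(0.5² + 1.1²) ≈ 1.2 units.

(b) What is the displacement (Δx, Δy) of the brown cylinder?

(0.7, -0.6)

The brown cylinder was at about (0.8, 3.0) and moved to about (1.5, 2.4).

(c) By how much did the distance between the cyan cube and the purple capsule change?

-0.5

Before: roughly 8.9 units apart; after: 8.4. That's 0.5 units closer together.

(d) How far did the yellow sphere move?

2.8

The yellow sphere moved from about (8.4, 4.2) to (7.0, 1.8), a distance of √(1.4² + 2.4²) ≈ 2.8.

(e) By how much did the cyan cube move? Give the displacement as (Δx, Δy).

(-0.5, 0.7)

The cyan cube started near (8.4, 2.7) and ended near (7.9, 3.4).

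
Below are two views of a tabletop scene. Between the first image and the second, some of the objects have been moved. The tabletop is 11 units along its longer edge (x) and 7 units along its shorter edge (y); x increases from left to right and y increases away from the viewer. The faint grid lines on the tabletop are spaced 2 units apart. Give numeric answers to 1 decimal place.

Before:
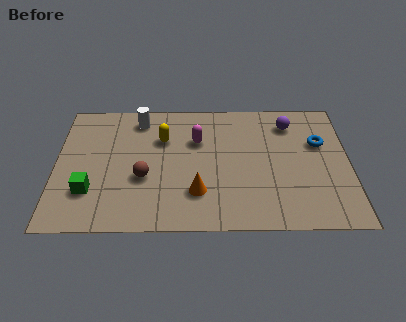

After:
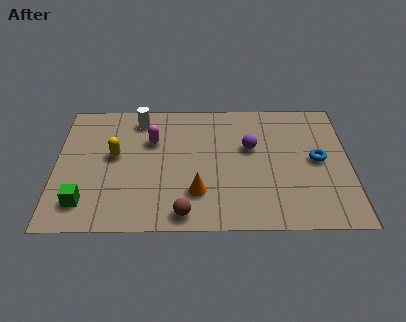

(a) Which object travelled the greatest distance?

the brown sphere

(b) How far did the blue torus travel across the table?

0.9

The blue torus was near (9.9, 4.5) before and (9.8, 3.6) after, so it travelled √(0.1² + 0.9²) ≈ 0.9 units.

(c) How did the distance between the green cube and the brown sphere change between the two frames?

+1.6

They were about 2.1 units apart before and 3.7 after — 1.6 units further apart.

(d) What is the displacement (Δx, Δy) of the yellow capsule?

(-1.8, -0.9)

The yellow capsule was at about (4.0, 4.8) and moved to about (2.2, 3.9).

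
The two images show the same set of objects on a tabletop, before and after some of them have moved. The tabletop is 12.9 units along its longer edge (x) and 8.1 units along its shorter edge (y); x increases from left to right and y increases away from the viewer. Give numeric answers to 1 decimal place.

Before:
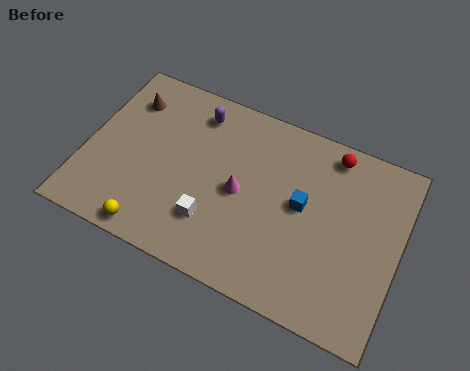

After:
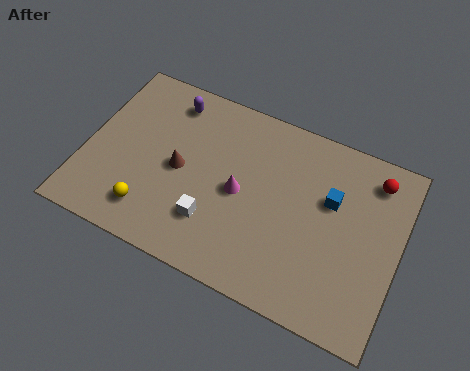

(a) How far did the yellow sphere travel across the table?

0.8

The yellow sphere moved from about (3.2, 0.8) to (3.0, 1.6), a distance of √(0.2² + 0.8²) ≈ 0.8.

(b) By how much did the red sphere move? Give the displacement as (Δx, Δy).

(1.8, -0.4)

The red sphere was at about (9.8, 7.1) and moved to about (11.6, 6.7).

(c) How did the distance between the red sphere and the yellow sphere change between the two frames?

+0.9

They were about 9.1 units apart before and 10.0 after — 0.9 units further apart.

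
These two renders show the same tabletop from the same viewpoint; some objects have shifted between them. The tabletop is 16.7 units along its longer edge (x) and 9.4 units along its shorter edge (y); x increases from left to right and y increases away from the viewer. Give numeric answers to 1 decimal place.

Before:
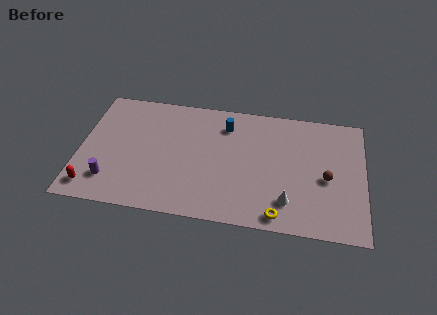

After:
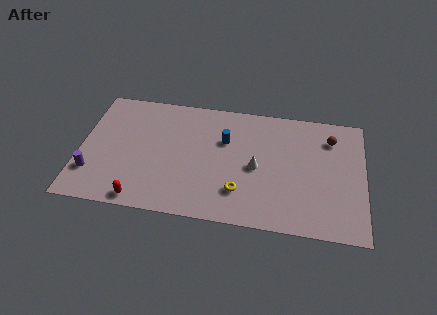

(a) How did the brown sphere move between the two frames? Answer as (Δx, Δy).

(0.2, 3.1)

The brown sphere started near (14.5, 4.2) and ended near (14.7, 7.3).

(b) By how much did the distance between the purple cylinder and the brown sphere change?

+1.9

Before: roughly 12.8 units apart; after: 14.7. That's 1.9 units further apart.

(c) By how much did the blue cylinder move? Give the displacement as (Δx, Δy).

(0.0, -1.2)

From the two frames, the blue cylinder sits at roughly (8.5, 7.4) before and (8.5, 6.2) after.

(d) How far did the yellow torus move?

2.7

From (11.8, 1.0) to (9.5, 2.4), the yellow torus covered √(2.3² + 1.4²) ≈ 2.7 units.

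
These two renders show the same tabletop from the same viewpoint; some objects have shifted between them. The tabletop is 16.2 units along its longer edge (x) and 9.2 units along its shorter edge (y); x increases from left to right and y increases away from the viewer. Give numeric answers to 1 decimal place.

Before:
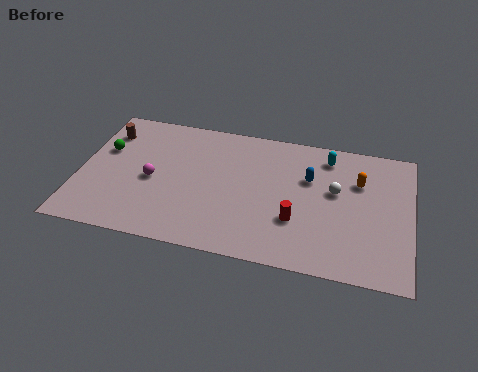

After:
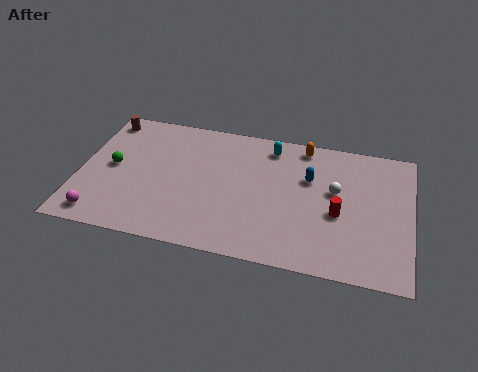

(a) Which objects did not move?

the white sphere and the blue capsule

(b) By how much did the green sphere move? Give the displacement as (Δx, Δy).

(0.5, -1.1)

The green sphere was at about (1.1, 5.8) and moved to about (1.6, 4.7).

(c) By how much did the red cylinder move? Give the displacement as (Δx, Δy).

(2.0, 0.9)

The red cylinder was at about (10.7, 3.0) and moved to about (12.7, 3.9).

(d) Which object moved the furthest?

the magenta sphere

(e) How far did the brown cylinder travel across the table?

0.9

The brown cylinder was near (1.1, 7.1) before and (0.9, 8.0) after, so it travelled √(0.2² + 0.9²) ≈ 0.9 units.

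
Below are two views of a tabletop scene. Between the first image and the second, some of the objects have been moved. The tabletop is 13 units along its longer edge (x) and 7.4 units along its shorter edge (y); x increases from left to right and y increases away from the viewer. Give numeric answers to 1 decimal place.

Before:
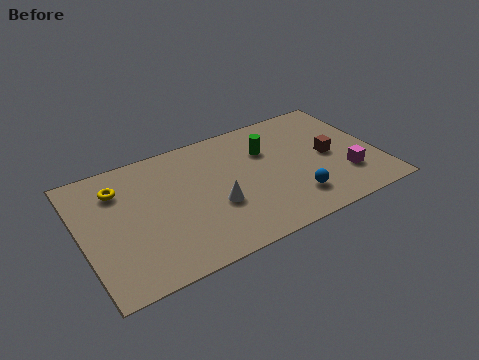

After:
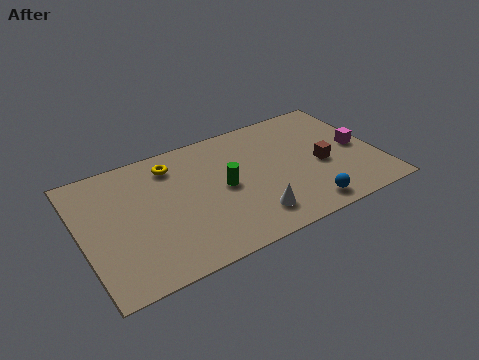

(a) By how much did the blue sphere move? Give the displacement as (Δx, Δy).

(0.4, -0.7)

From the two frames, the blue sphere sits at roughly (9.0, 1.7) before and (9.4, 1.0) after.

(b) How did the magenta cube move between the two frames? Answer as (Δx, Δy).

(0.8, 1.5)

The magenta cube started near (11.4, 2.1) and ended near (12.2, 3.6).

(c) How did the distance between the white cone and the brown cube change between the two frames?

-1.5

The distance was about 5.3 in the first image and 3.8 in the second, so they moved 1.5 units closer together.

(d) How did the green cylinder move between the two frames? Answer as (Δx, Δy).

(-2.1, -1.4)

The green cylinder started near (8.3, 5.1) and ended near (6.2, 3.7).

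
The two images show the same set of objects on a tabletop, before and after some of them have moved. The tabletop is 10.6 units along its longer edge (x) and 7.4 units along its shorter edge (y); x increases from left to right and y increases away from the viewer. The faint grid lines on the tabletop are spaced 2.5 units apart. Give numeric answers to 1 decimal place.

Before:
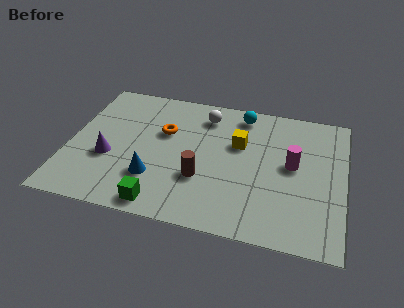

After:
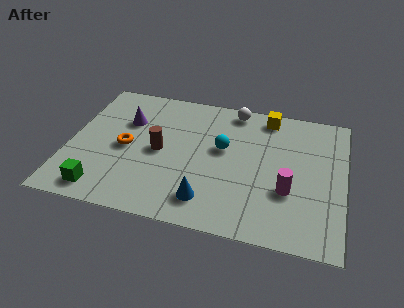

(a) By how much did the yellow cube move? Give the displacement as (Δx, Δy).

(1.0, 1.8)

From the two frames, the yellow cube sits at roughly (6.5, 4.7) before and (7.5, 6.5) after.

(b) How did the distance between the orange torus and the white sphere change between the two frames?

+3.1

The distance was about 2.0 in the first image and 5.1 in the second, so they moved 3.1 units further apart.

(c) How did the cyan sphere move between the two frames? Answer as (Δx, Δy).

(-0.6, -2.1)

The cyan sphere started near (6.5, 6.4) and ended near (5.9, 4.3).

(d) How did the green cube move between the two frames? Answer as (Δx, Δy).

(-2.3, 0.2)

The green cube started near (3.8, 0.8) and ended near (1.5, 1.0).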